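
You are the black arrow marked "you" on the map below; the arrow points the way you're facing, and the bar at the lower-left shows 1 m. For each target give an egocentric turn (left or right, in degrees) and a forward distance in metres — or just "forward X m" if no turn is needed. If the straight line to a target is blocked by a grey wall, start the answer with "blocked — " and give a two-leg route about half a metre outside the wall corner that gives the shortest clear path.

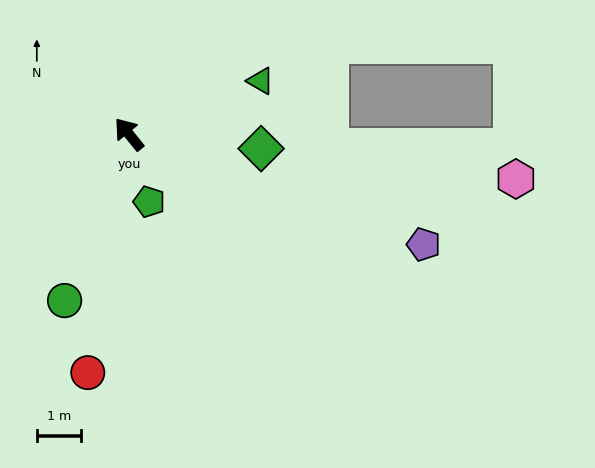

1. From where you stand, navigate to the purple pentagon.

turn right 150°, forward 7.1 m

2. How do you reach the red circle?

turn left 131°, forward 5.4 m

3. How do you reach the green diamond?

turn right 135°, forward 3.0 m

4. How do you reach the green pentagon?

turn left 158°, forward 1.6 m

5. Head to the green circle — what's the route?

turn left 120°, forward 4.0 m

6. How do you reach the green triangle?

turn right 107°, forward 3.2 m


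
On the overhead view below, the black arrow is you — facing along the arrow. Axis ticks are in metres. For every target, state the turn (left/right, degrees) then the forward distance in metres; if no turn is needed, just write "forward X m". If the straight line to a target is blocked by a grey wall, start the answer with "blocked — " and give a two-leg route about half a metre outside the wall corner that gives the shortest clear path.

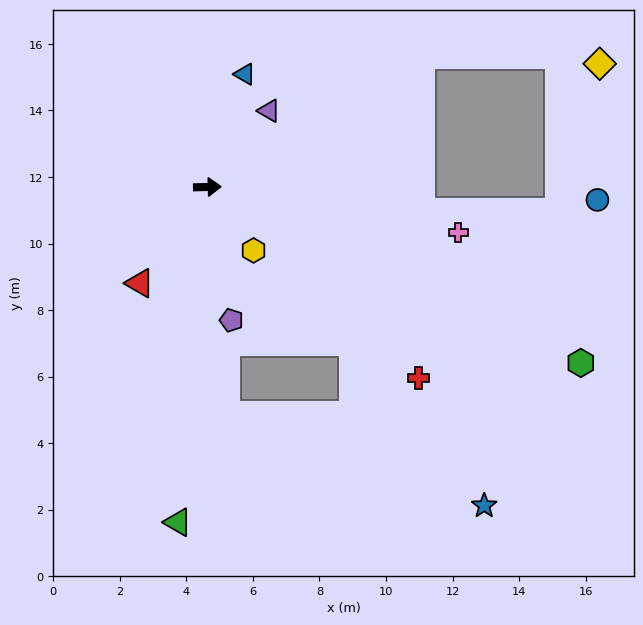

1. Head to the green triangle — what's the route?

turn right 96°, forward 10.1 m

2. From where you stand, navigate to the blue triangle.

turn left 70°, forward 3.6 m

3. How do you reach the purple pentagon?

turn right 81°, forward 4.1 m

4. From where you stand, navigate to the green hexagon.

turn right 27°, forward 12.4 m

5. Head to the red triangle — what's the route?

turn right 127°, forward 3.5 m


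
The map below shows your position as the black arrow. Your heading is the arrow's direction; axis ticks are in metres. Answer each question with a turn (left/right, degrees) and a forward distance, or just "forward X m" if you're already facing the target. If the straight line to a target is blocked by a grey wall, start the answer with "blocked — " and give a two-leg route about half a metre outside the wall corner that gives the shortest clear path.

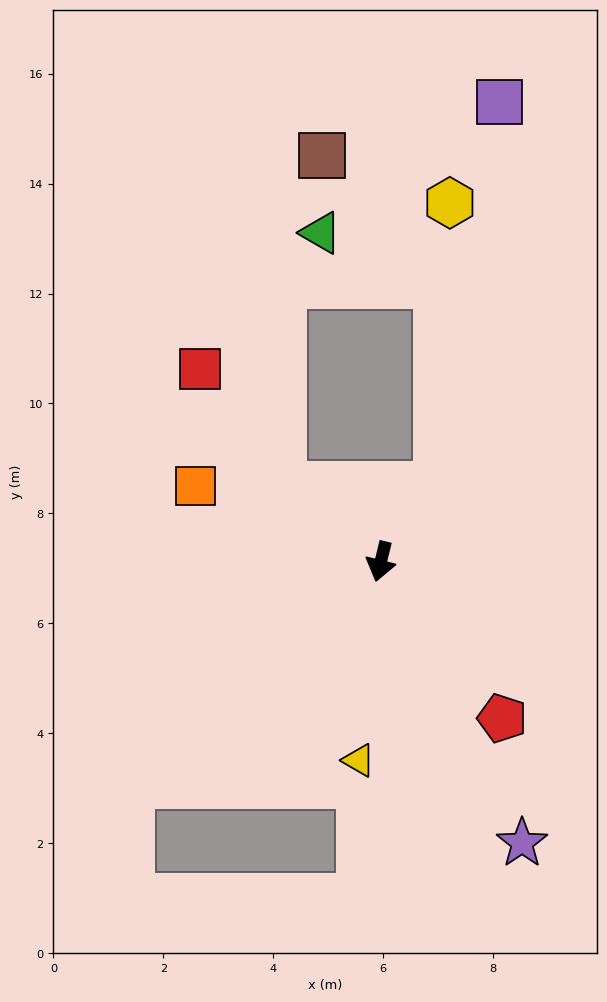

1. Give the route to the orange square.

turn right 98°, forward 3.6 m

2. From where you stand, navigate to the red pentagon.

turn left 52°, forward 3.6 m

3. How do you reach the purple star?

turn left 40°, forward 5.7 m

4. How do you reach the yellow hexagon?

blocked — turn left 157°, forward 1.7 m, then turn left 34°, forward 5.1 m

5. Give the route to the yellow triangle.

turn left 7°, forward 3.6 m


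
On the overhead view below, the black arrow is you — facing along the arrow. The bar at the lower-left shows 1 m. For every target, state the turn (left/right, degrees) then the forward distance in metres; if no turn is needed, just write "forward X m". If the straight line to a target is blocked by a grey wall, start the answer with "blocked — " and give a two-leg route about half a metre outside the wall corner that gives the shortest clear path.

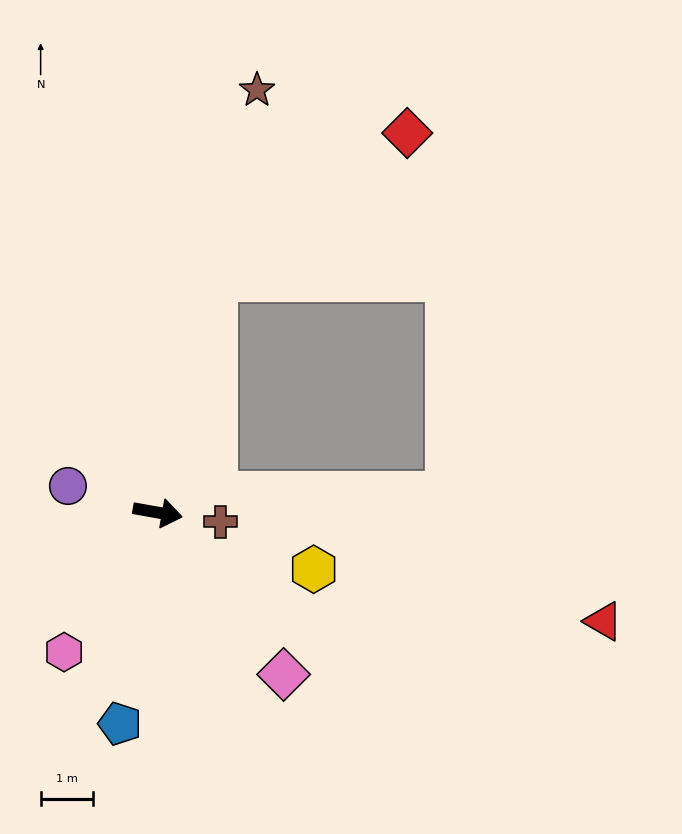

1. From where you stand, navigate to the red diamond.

blocked — turn left 86°, forward 4.6 m, then turn right 38°, forward 4.6 m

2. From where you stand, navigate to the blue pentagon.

turn right 90°, forward 4.1 m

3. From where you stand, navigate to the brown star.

turn left 87°, forward 8.3 m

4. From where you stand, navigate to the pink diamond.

turn right 42°, forward 3.9 m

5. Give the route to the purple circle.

turn left 174°, forward 1.8 m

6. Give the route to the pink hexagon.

turn right 114°, forward 3.2 m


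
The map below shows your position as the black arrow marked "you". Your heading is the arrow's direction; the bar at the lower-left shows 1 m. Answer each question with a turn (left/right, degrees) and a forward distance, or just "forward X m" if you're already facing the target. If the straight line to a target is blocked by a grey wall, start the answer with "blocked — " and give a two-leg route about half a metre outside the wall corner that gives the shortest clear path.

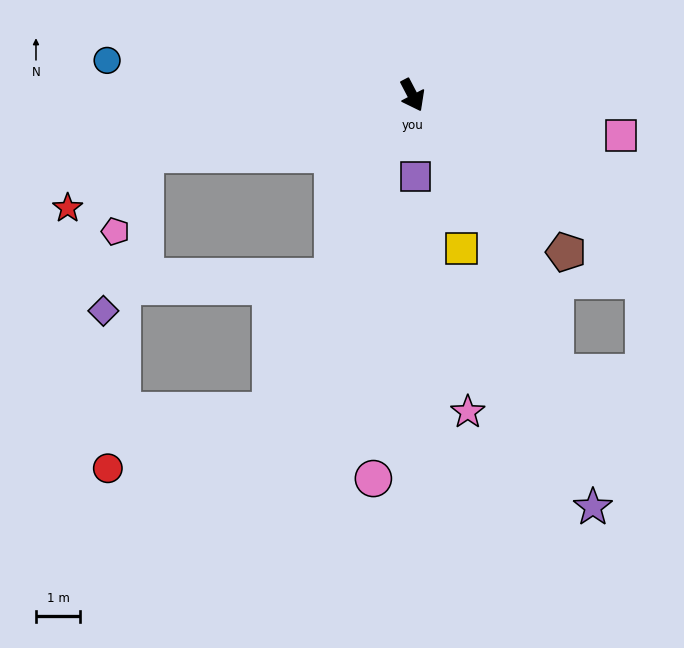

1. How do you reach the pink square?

turn left 52°, forward 4.8 m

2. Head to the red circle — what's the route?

blocked — turn right 52°, forward 7.8 m, then turn right 46°, forward 3.9 m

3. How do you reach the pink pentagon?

blocked — turn right 105°, forward 6.2 m, then turn left 56°, forward 1.9 m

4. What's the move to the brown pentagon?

turn left 17°, forward 5.0 m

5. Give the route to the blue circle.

turn right 124°, forward 7.0 m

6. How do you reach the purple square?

turn right 25°, forward 1.8 m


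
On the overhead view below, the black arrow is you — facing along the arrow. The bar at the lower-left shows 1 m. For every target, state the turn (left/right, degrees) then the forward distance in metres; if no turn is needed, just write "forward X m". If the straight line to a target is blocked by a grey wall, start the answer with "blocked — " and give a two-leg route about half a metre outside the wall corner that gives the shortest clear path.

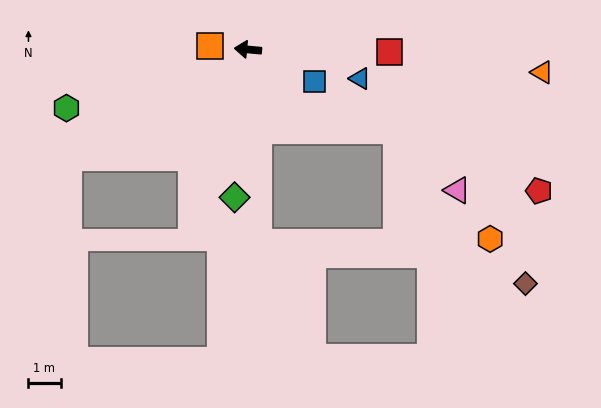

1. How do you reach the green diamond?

turn left 90°, forward 4.6 m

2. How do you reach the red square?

turn right 176°, forward 4.4 m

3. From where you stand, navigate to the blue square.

turn left 159°, forward 2.3 m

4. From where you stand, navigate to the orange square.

forward 1.2 m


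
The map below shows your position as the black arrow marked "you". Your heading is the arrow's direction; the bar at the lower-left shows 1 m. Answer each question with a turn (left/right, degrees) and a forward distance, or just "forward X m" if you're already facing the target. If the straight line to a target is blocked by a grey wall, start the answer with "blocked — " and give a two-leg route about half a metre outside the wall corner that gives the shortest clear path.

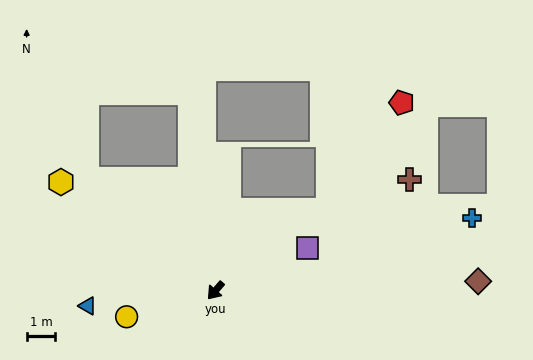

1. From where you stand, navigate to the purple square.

turn left 155°, forward 3.5 m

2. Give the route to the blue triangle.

turn right 42°, forward 4.5 m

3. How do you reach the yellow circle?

turn right 33°, forward 3.2 m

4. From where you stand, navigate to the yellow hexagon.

turn right 84°, forward 6.6 m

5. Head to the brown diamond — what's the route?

turn left 133°, forward 9.1 m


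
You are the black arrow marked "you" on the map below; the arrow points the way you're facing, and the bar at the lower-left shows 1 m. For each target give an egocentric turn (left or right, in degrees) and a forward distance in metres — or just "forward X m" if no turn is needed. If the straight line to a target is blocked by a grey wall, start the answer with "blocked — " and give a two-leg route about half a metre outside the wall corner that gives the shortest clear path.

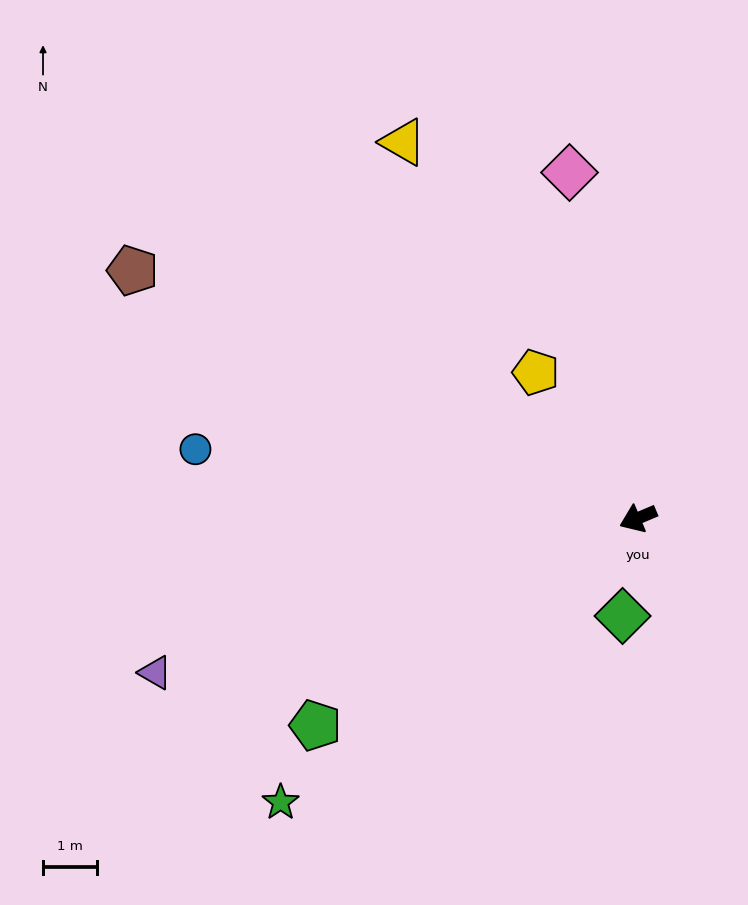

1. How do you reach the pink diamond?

turn right 102°, forward 6.5 m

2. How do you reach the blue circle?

turn right 32°, forward 8.3 m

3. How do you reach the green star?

turn left 16°, forward 8.5 m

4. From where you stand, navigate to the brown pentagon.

turn right 49°, forward 10.5 m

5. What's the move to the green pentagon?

turn left 10°, forward 7.1 m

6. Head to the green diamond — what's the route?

turn left 58°, forward 1.8 m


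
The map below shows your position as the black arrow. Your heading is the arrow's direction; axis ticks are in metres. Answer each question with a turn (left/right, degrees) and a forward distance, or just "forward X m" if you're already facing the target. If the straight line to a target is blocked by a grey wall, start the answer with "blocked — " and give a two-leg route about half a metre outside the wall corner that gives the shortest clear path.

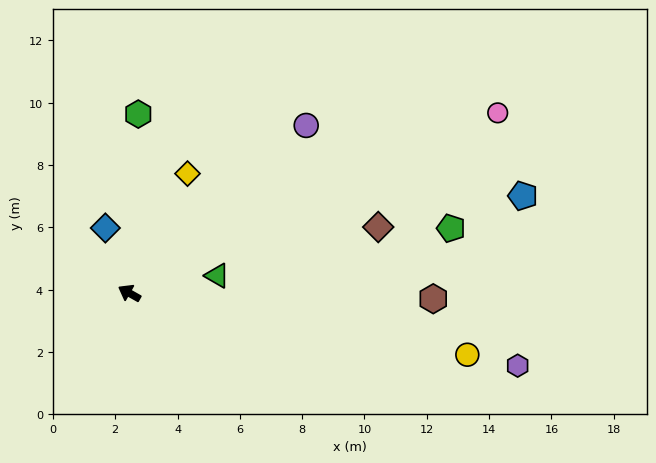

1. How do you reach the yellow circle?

turn right 161°, forward 11.0 m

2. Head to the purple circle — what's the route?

turn right 107°, forward 7.8 m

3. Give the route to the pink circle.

turn right 125°, forward 13.2 m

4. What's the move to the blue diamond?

turn right 40°, forward 2.2 m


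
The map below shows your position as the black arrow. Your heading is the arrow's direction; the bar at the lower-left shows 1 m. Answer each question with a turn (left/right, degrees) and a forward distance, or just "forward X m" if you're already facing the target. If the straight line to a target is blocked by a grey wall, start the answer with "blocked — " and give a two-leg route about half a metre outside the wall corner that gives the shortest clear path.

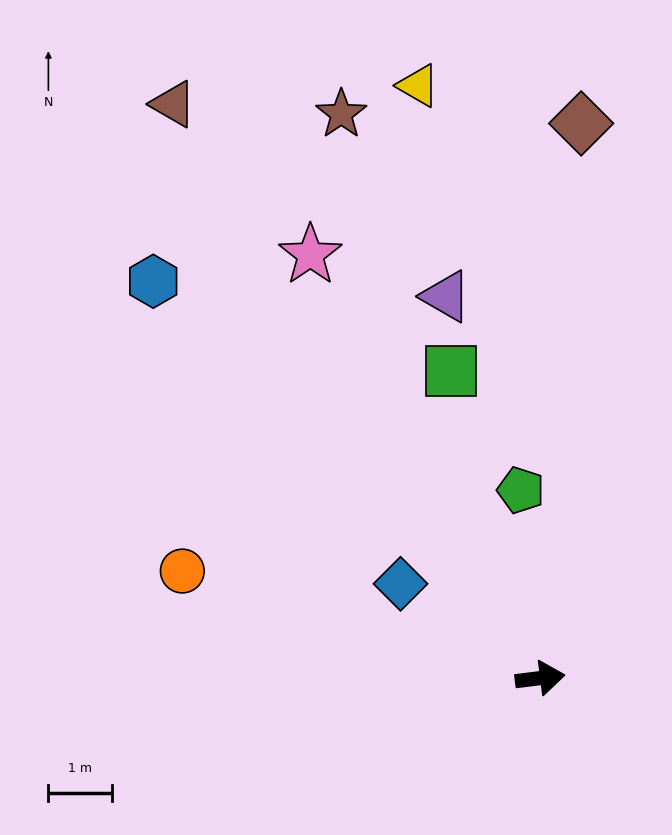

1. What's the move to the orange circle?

turn left 156°, forward 5.8 m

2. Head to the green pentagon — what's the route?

turn left 89°, forward 3.0 m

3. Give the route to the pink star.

turn left 111°, forward 7.5 m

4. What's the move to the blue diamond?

turn left 139°, forward 2.6 m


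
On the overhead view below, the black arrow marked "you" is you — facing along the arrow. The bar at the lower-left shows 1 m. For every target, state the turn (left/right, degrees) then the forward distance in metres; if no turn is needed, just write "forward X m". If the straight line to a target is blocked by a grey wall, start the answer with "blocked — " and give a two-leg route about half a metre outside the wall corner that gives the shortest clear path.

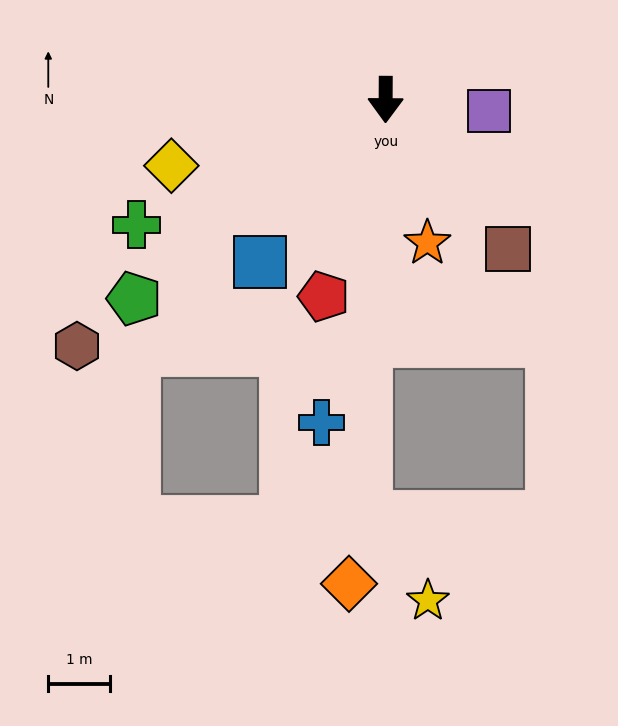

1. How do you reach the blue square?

turn right 37°, forward 3.3 m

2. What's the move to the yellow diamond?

turn right 73°, forward 3.6 m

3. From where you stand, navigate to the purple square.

turn left 84°, forward 1.7 m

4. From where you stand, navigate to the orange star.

turn left 17°, forward 2.4 m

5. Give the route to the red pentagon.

turn right 17°, forward 3.3 m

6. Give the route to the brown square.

turn left 40°, forward 3.1 m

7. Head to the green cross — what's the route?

turn right 63°, forward 4.5 m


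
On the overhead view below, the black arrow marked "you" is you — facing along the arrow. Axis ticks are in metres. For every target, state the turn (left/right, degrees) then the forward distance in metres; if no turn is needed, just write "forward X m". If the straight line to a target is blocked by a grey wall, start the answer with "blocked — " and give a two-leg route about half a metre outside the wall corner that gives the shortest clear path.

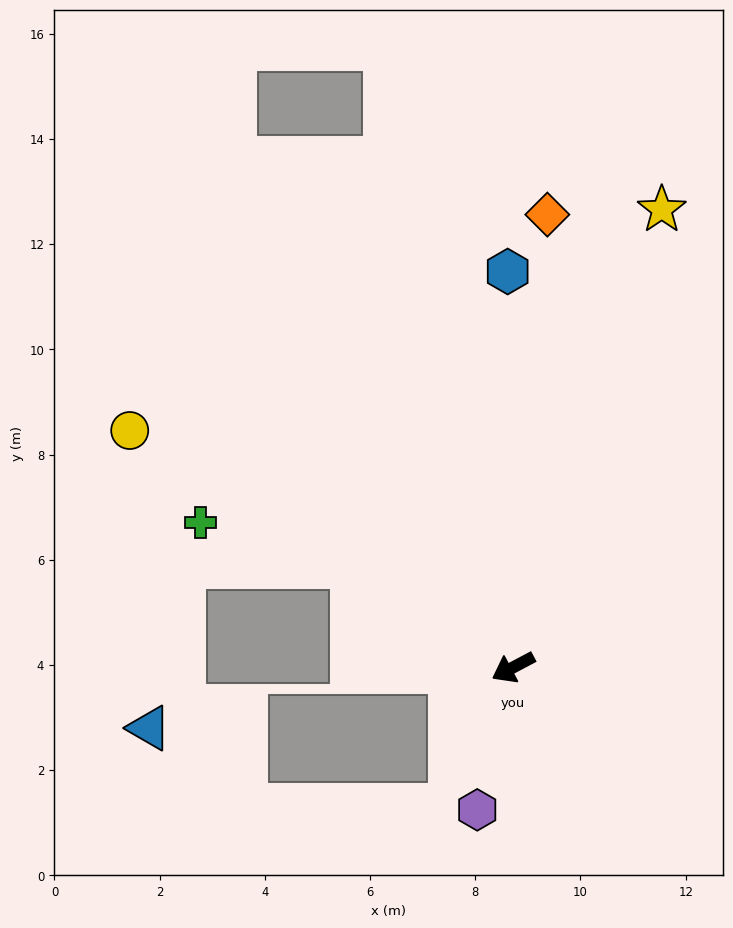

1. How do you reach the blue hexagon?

turn right 117°, forward 7.5 m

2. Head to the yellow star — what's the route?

turn right 136°, forward 9.2 m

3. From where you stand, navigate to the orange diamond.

turn right 122°, forward 8.6 m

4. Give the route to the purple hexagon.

turn left 48°, forward 2.8 m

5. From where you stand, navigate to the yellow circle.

turn right 60°, forward 8.6 m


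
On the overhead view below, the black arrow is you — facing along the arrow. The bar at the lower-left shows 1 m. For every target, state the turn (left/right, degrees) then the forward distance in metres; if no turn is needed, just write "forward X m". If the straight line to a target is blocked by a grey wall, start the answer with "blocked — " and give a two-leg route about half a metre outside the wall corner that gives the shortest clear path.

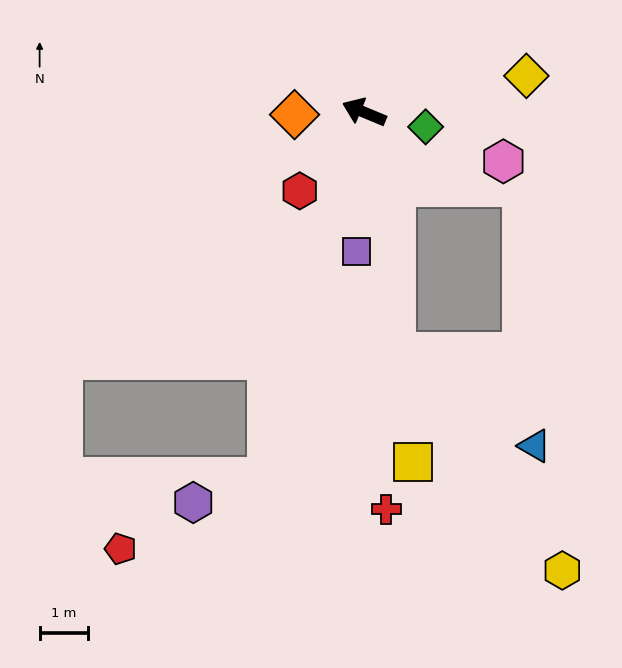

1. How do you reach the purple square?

turn left 110°, forward 2.9 m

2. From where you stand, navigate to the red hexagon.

turn left 73°, forward 2.1 m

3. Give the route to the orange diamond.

turn left 24°, forward 1.4 m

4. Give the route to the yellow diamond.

turn right 145°, forward 3.4 m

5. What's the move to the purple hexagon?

blocked — turn left 98°, forward 7.8 m, then turn right 57°, forward 1.6 m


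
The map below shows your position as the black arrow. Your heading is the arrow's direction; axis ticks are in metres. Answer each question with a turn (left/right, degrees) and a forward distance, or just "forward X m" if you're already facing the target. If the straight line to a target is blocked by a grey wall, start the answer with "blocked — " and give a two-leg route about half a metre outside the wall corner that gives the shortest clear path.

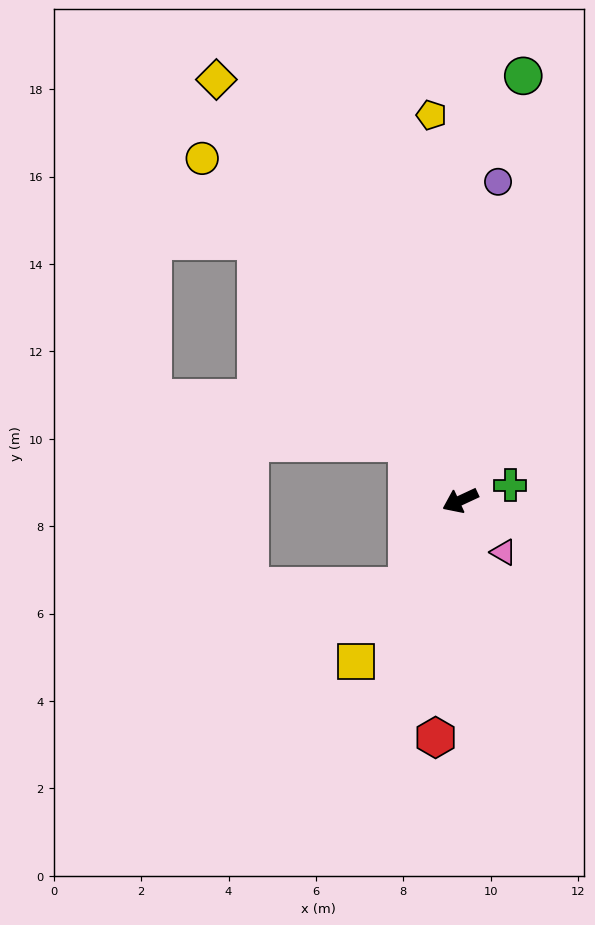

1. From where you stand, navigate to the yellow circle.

turn right 78°, forward 9.8 m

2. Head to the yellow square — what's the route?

turn left 32°, forward 4.4 m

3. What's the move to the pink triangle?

turn left 105°, forward 1.5 m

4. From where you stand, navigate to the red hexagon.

turn left 59°, forward 5.5 m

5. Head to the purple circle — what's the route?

turn right 122°, forward 7.3 m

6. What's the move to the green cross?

turn left 172°, forward 1.2 m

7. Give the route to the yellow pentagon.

turn right 111°, forward 8.8 m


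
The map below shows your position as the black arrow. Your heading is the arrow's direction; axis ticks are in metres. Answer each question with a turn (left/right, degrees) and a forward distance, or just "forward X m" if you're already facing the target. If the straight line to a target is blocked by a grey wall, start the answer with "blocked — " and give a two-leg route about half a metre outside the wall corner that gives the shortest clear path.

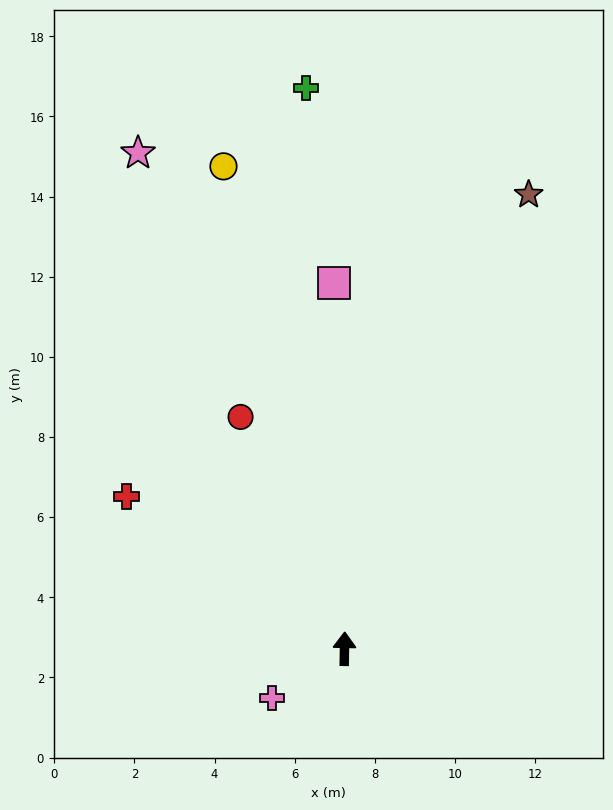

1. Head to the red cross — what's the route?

turn left 56°, forward 6.6 m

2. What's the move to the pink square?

turn left 3°, forward 9.1 m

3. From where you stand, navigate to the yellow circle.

turn left 15°, forward 12.4 m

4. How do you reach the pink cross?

turn left 125°, forward 2.2 m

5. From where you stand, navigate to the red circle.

turn left 25°, forward 6.3 m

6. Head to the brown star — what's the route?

turn right 21°, forward 12.2 m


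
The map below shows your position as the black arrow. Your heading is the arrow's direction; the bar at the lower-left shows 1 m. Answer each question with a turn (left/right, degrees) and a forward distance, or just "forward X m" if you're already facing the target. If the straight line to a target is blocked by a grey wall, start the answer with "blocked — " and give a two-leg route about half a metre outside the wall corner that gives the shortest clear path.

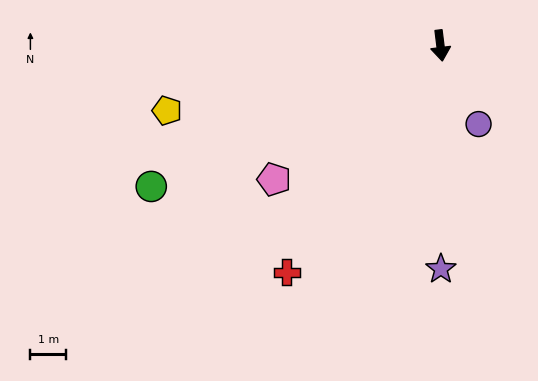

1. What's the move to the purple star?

turn right 7°, forward 6.2 m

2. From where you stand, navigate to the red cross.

turn right 41°, forward 7.6 m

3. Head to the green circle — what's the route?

turn right 71°, forward 8.9 m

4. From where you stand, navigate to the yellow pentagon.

turn right 84°, forward 7.8 m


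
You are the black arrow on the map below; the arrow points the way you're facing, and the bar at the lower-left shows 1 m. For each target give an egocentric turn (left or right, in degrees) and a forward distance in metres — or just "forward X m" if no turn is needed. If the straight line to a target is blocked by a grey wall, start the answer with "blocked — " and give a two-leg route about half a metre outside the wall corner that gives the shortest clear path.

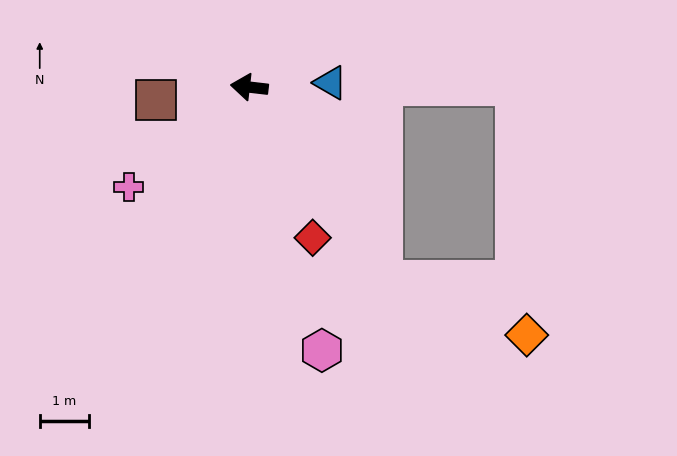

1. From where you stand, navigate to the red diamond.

turn left 119°, forward 3.3 m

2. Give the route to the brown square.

turn left 14°, forward 1.9 m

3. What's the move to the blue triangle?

turn right 170°, forward 1.6 m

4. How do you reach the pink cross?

turn left 46°, forward 3.2 m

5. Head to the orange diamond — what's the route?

blocked — turn left 131°, forward 4.8 m, then turn left 35°, forward 3.1 m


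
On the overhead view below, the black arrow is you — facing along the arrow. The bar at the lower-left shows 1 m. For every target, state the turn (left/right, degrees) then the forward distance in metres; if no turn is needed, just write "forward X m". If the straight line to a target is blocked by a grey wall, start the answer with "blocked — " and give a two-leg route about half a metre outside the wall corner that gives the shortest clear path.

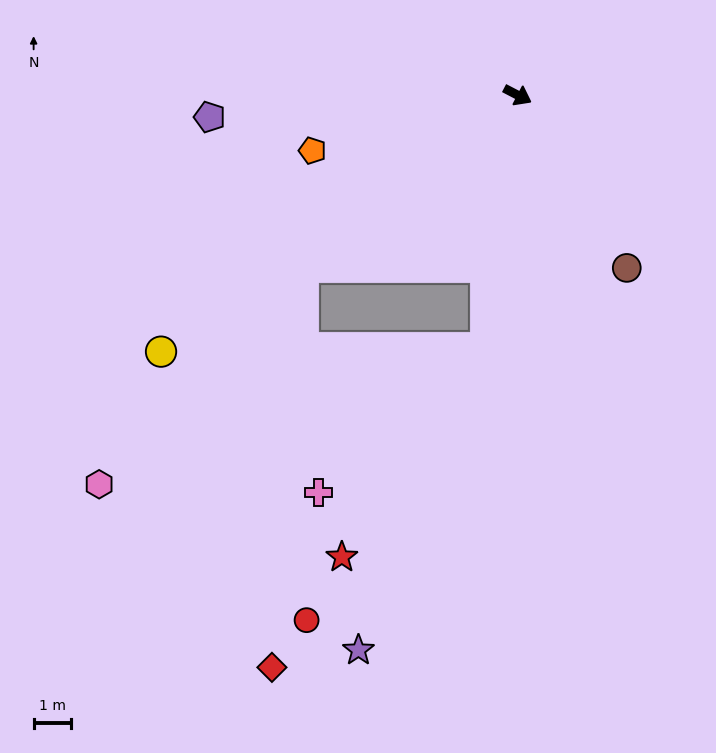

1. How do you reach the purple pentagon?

turn right 148°, forward 8.3 m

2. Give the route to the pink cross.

blocked — turn right 70°, forward 6.8 m, then turn right 42°, forward 5.9 m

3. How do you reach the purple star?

blocked — turn right 70°, forward 6.8 m, then turn right 15°, forward 8.8 m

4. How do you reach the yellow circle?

turn right 117°, forward 11.8 m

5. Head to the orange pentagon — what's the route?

turn right 137°, forward 5.7 m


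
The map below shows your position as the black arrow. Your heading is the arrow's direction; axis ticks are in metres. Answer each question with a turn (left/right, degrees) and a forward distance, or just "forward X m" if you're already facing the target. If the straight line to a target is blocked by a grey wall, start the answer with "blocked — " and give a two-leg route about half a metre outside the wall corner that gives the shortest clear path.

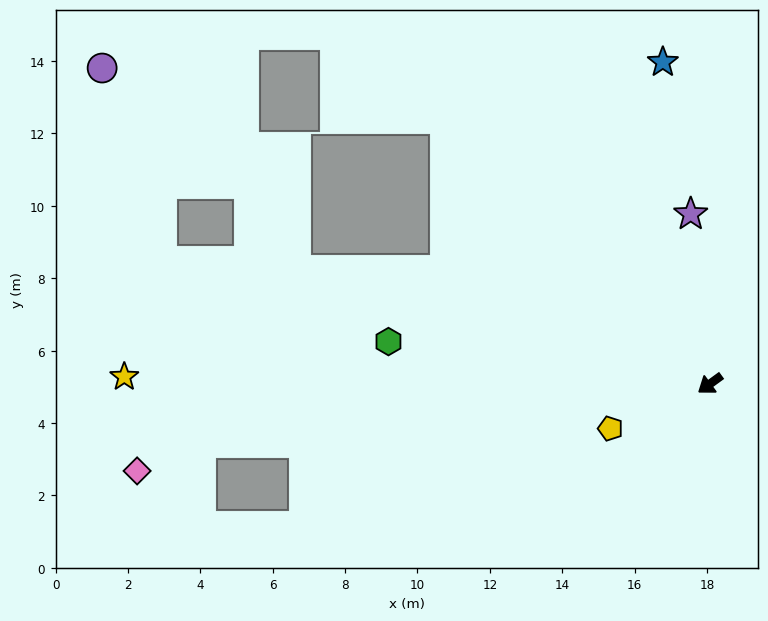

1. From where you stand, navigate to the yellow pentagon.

turn right 12°, forward 3.0 m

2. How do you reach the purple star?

turn right 120°, forward 4.7 m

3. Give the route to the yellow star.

turn right 37°, forward 16.2 m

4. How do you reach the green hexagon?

turn right 44°, forward 9.0 m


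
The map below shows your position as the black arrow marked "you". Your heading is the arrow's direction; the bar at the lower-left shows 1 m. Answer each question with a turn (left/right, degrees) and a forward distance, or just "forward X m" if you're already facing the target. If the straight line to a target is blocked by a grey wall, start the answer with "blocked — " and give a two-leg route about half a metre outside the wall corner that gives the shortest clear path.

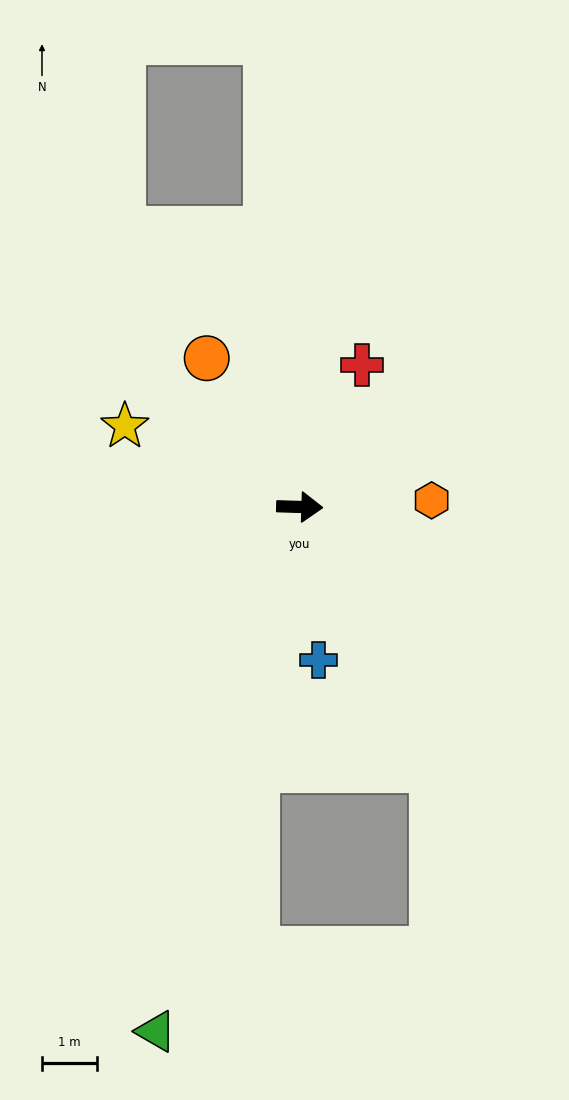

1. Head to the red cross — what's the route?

turn left 68°, forward 2.8 m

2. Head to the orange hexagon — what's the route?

turn left 5°, forward 2.4 m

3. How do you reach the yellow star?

turn left 157°, forward 3.5 m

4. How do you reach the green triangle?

turn right 104°, forward 10.0 m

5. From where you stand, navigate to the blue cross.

turn right 81°, forward 2.8 m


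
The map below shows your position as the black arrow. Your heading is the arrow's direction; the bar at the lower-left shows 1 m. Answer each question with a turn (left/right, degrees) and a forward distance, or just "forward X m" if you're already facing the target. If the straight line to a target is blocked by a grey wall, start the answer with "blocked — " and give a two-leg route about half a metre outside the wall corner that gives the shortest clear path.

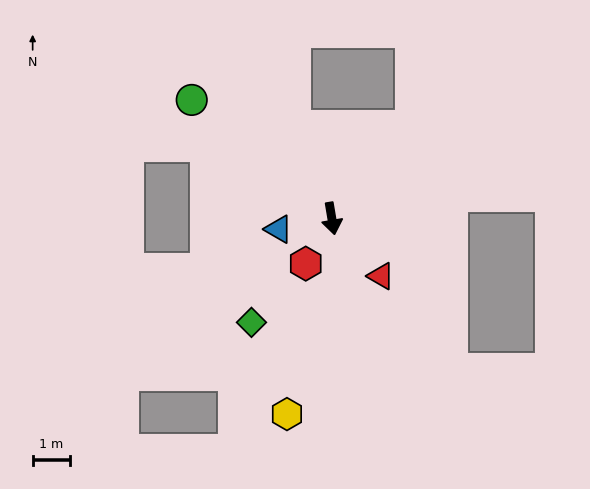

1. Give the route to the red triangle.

turn left 31°, forward 2.0 m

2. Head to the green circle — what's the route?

turn right 140°, forward 4.9 m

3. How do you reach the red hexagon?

turn right 40°, forward 1.4 m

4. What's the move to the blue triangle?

turn right 88°, forward 1.4 m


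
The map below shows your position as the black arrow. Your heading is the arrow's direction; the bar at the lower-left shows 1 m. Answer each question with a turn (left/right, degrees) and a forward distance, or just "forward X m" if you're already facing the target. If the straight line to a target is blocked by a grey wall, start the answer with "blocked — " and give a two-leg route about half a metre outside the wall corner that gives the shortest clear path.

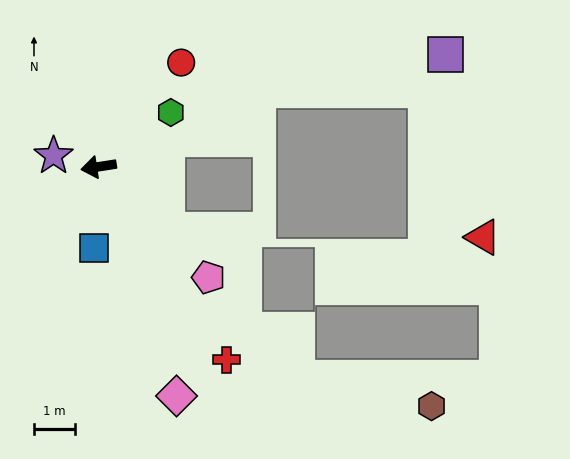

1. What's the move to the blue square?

turn left 78°, forward 2.0 m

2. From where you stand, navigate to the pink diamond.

turn left 100°, forward 5.9 m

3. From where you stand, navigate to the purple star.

turn right 23°, forward 1.1 m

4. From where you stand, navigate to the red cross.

turn left 115°, forward 5.6 m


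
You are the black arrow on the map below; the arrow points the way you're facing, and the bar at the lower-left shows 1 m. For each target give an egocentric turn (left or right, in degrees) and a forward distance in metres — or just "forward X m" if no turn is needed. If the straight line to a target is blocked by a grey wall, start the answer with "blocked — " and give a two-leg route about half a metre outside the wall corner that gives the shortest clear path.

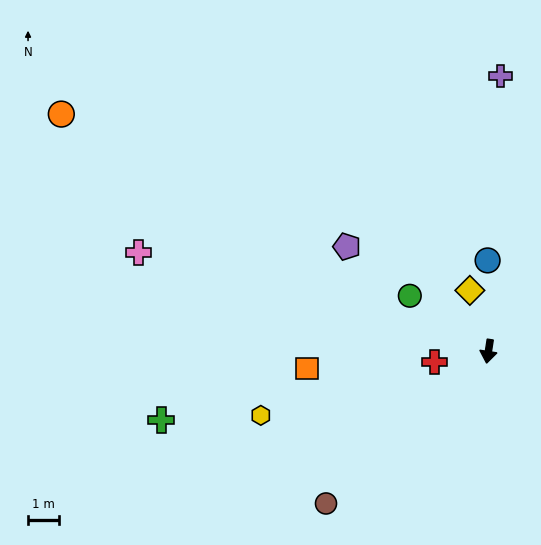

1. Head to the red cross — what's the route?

turn right 70°, forward 1.8 m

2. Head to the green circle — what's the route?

turn right 116°, forward 3.1 m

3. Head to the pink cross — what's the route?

turn right 97°, forward 11.8 m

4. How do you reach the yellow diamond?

turn right 154°, forward 2.1 m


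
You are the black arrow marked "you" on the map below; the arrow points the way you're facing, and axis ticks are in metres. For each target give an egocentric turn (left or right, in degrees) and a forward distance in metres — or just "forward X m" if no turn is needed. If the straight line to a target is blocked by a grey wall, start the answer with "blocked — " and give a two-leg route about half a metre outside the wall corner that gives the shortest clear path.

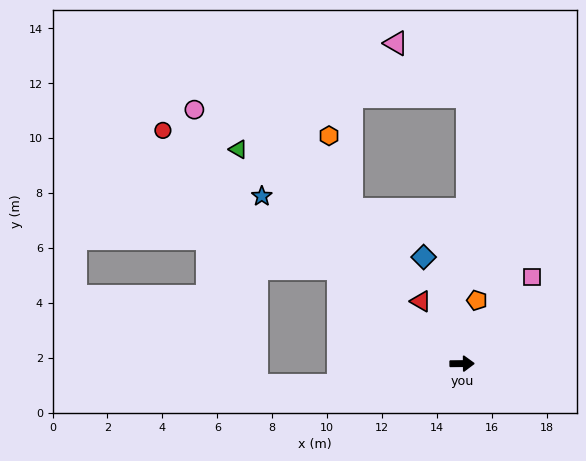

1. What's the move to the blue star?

turn left 140°, forward 9.5 m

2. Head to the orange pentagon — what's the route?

turn left 76°, forward 2.4 m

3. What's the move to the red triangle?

turn left 123°, forward 2.7 m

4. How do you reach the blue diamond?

turn left 109°, forward 4.1 m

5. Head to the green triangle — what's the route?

turn left 136°, forward 11.3 m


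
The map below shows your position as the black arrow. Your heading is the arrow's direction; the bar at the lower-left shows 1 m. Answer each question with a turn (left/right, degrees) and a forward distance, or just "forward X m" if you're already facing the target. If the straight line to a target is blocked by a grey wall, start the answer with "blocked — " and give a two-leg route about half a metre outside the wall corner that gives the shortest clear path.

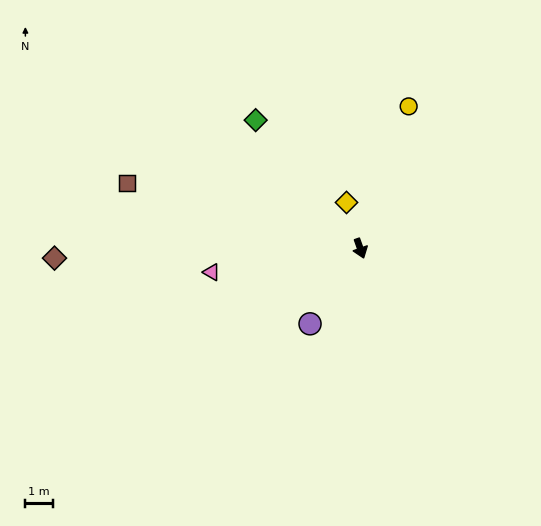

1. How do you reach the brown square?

turn right 125°, forward 8.8 m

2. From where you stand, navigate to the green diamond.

turn right 160°, forward 6.1 m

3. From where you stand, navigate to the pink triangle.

turn right 100°, forward 5.5 m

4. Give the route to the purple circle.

turn right 53°, forward 3.3 m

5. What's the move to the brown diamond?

turn right 108°, forward 11.2 m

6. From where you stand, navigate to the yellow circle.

turn left 142°, forward 5.5 m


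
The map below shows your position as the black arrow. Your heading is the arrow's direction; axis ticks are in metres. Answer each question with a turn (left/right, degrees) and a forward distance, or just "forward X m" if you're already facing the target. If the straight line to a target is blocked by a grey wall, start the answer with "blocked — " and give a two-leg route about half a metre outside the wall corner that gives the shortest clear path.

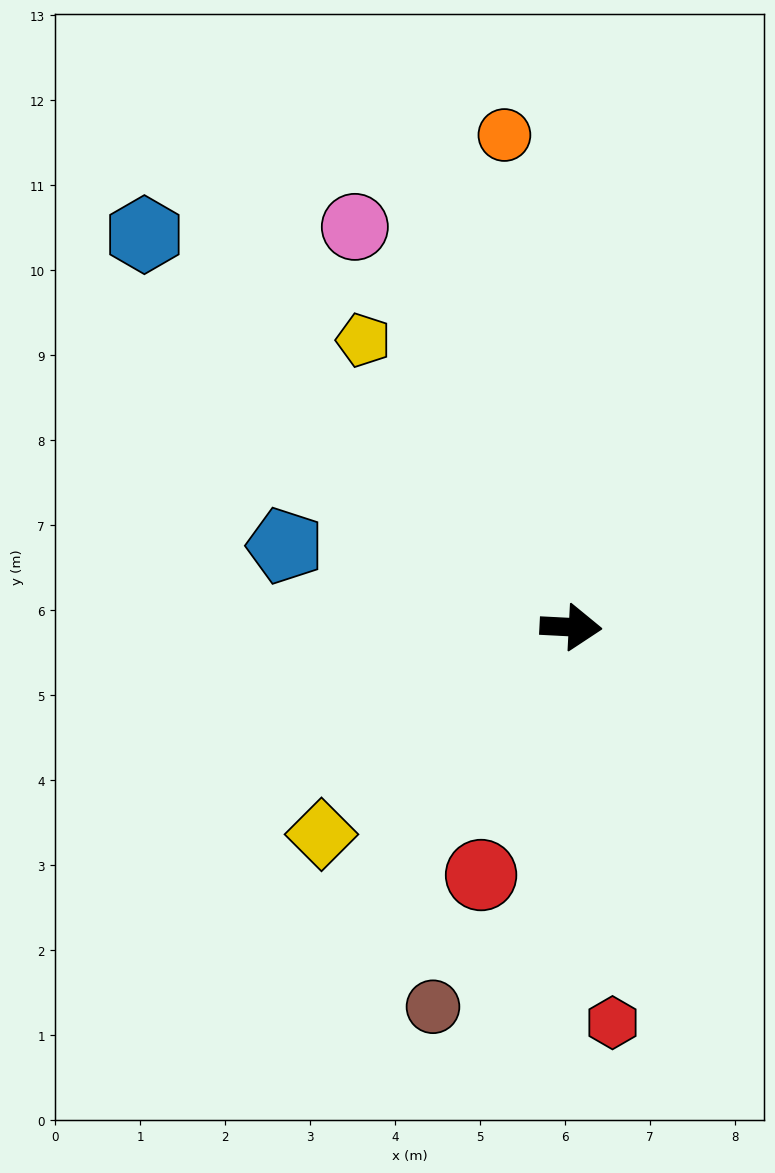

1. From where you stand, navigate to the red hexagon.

turn right 81°, forward 4.7 m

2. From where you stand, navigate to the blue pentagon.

turn left 167°, forward 3.5 m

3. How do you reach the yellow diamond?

turn right 137°, forward 3.8 m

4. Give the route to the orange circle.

turn left 101°, forward 5.8 m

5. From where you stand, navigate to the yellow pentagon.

turn left 129°, forward 4.2 m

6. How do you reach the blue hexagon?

turn left 140°, forward 6.8 m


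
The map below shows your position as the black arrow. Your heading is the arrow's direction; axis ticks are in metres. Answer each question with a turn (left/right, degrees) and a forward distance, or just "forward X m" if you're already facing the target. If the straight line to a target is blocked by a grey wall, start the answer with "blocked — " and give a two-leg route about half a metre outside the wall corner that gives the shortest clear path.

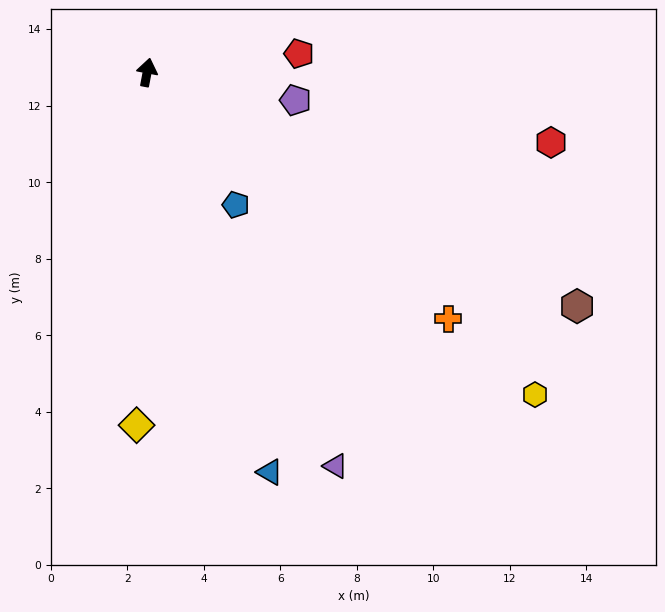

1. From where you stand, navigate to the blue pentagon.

turn right 135°, forward 4.2 m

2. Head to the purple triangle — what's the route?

turn right 144°, forward 11.4 m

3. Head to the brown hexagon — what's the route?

turn right 108°, forward 12.8 m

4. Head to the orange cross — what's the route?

turn right 119°, forward 10.2 m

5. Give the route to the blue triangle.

turn right 152°, forward 10.9 m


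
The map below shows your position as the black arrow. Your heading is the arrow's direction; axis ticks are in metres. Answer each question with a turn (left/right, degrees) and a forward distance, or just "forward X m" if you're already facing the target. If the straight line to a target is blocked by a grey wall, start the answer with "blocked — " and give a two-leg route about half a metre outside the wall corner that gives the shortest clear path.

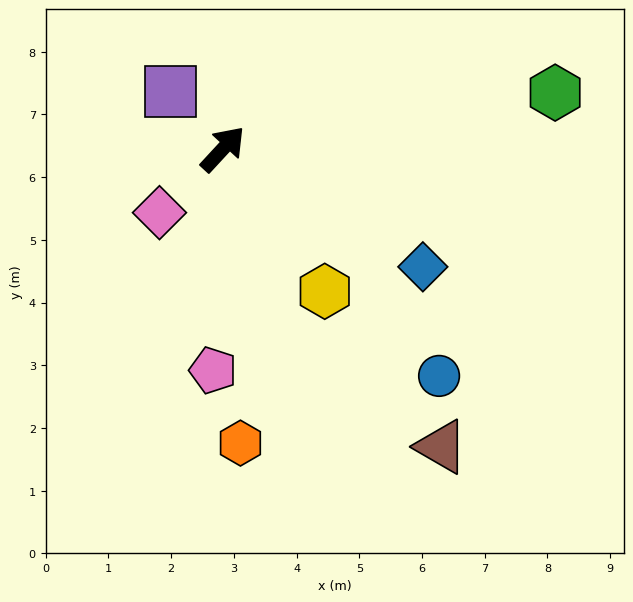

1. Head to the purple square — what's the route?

turn left 85°, forward 1.2 m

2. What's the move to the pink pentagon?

turn right 140°, forward 3.5 m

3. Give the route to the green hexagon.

turn right 38°, forward 5.4 m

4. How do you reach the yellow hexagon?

turn right 102°, forward 2.8 m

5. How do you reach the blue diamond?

turn right 78°, forward 3.7 m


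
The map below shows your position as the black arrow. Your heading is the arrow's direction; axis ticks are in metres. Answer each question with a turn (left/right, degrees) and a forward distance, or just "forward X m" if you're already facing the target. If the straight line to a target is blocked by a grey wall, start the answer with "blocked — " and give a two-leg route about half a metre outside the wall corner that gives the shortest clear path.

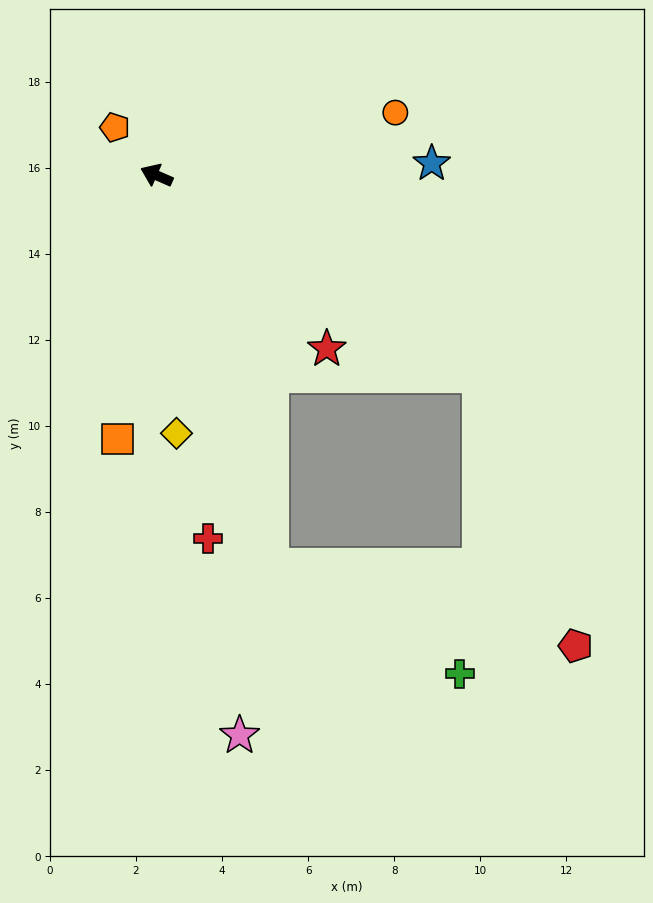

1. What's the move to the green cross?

blocked — turn left 130°, forward 9.5 m, then turn left 44°, forward 5.0 m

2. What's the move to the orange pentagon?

turn right 25°, forward 1.5 m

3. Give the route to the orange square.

turn left 105°, forward 6.2 m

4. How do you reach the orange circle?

turn right 142°, forward 5.7 m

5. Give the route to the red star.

turn left 158°, forward 5.6 m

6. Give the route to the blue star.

turn right 154°, forward 6.4 m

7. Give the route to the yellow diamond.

turn left 118°, forward 6.0 m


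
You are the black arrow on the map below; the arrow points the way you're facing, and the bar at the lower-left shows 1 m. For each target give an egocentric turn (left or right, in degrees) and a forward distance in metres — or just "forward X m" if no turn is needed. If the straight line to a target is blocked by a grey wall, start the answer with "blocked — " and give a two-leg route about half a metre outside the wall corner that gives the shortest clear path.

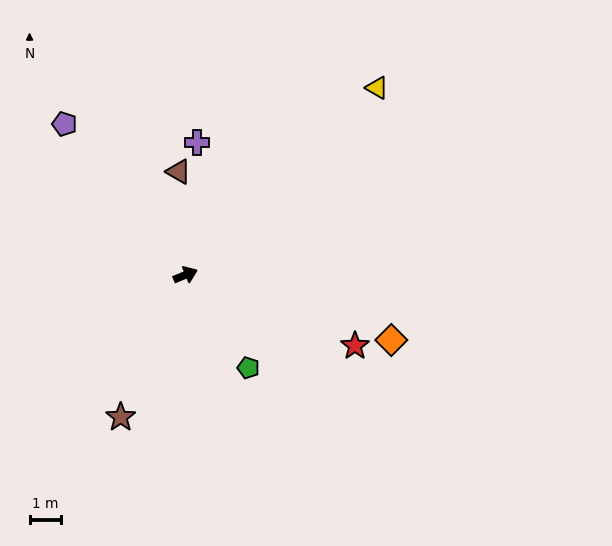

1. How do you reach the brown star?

turn right 137°, forward 5.0 m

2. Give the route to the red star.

turn right 45°, forward 5.9 m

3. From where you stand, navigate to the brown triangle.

turn left 72°, forward 3.3 m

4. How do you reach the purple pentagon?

turn left 106°, forward 6.2 m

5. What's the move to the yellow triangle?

turn left 22°, forward 8.6 m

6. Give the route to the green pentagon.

turn right 78°, forward 3.6 m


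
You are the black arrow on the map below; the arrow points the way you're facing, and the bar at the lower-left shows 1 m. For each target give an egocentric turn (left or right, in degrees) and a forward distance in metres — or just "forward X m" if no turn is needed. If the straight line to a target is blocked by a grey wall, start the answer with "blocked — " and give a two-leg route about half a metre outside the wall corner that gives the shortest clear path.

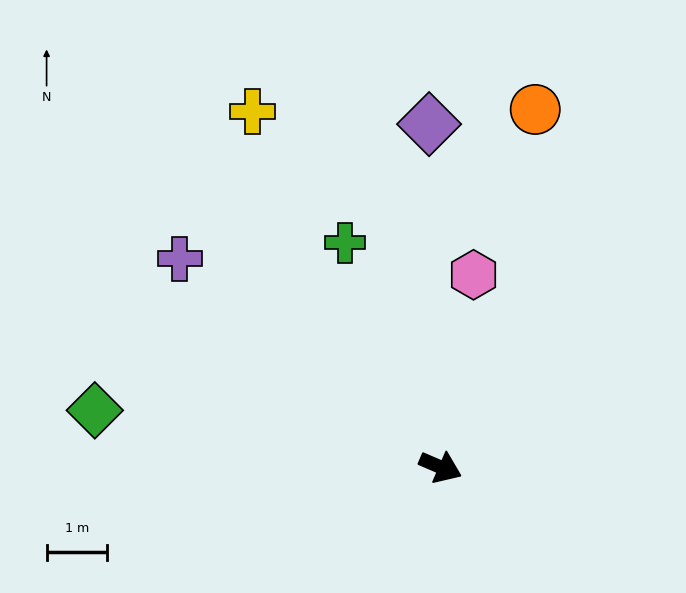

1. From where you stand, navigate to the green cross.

turn left 136°, forward 4.0 m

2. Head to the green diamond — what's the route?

turn right 166°, forward 5.8 m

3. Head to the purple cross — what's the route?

turn left 165°, forward 5.5 m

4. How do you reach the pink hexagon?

turn left 104°, forward 3.2 m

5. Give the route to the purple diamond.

turn left 115°, forward 5.6 m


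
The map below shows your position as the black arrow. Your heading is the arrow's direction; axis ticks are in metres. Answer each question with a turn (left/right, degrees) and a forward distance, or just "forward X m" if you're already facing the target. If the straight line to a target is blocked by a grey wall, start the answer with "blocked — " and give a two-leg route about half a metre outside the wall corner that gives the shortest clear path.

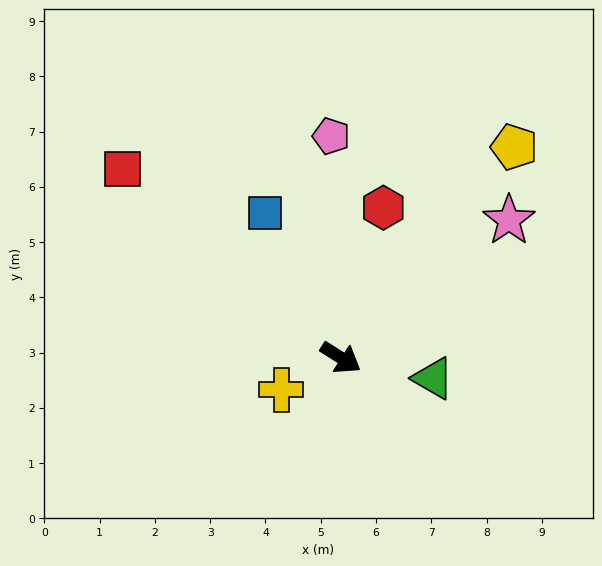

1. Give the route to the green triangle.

turn left 20°, forward 1.7 m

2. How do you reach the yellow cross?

turn right 119°, forward 1.2 m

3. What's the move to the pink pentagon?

turn left 125°, forward 4.0 m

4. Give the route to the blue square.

turn left 150°, forward 3.0 m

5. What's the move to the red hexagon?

turn left 107°, forward 2.8 m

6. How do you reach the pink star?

turn left 72°, forward 3.9 m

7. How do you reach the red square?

turn left 172°, forward 5.2 m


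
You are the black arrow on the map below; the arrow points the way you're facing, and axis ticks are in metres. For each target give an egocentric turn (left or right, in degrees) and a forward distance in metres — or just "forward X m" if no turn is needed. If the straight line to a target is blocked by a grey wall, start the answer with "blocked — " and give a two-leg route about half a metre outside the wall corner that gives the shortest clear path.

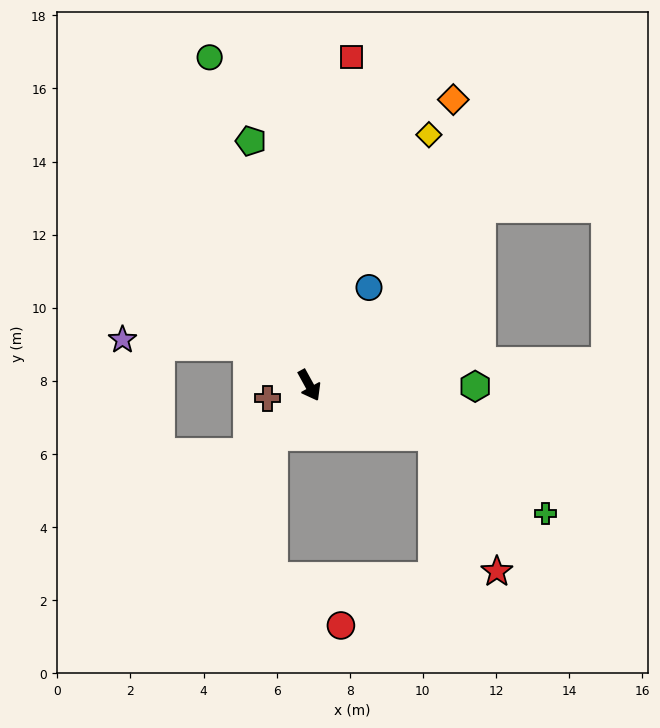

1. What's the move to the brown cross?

turn right 102°, forward 1.2 m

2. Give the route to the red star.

blocked — turn left 39°, forward 3.7 m, then turn right 43°, forward 4.1 m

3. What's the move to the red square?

turn left 144°, forward 9.1 m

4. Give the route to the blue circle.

turn left 120°, forward 3.1 m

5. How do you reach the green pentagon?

turn left 165°, forward 6.9 m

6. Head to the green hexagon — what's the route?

turn left 61°, forward 4.5 m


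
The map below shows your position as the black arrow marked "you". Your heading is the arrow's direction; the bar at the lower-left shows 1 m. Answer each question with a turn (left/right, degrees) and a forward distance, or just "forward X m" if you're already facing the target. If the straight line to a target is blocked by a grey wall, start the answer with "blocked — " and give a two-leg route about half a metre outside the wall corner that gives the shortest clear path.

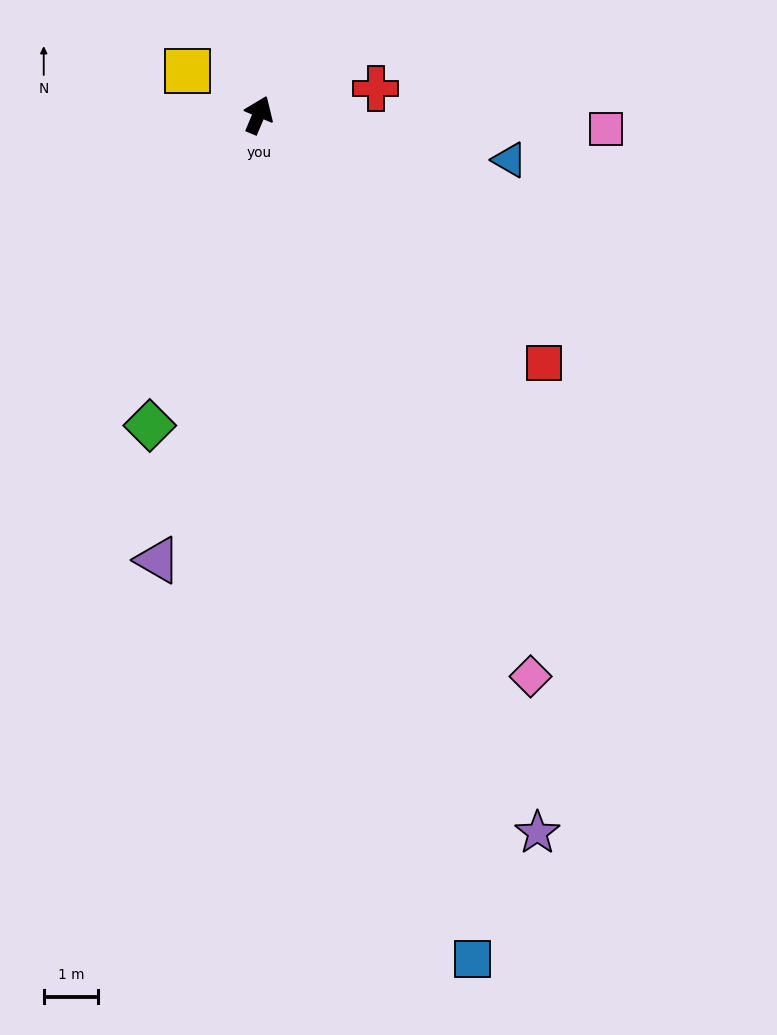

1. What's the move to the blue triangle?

turn right 77°, forward 4.7 m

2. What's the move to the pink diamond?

turn right 131°, forward 11.4 m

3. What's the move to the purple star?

turn right 136°, forward 14.1 m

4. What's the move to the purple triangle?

turn right 170°, forward 8.4 m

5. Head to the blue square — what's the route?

turn right 143°, forward 16.0 m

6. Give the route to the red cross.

turn right 54°, forward 2.2 m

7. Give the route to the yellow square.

turn left 81°, forward 1.5 m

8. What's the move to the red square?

turn right 108°, forward 6.9 m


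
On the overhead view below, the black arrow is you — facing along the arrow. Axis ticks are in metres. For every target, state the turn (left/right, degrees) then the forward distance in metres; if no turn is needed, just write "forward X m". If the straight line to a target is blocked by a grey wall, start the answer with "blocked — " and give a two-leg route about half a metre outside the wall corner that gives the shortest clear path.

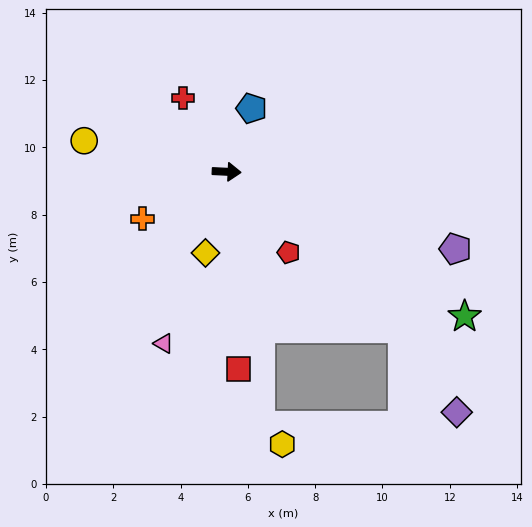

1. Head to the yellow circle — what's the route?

turn left 170°, forward 4.3 m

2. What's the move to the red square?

turn right 84°, forward 5.9 m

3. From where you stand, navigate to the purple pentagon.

turn right 16°, forward 7.2 m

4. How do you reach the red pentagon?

turn right 50°, forward 3.0 m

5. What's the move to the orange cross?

turn right 148°, forward 2.9 m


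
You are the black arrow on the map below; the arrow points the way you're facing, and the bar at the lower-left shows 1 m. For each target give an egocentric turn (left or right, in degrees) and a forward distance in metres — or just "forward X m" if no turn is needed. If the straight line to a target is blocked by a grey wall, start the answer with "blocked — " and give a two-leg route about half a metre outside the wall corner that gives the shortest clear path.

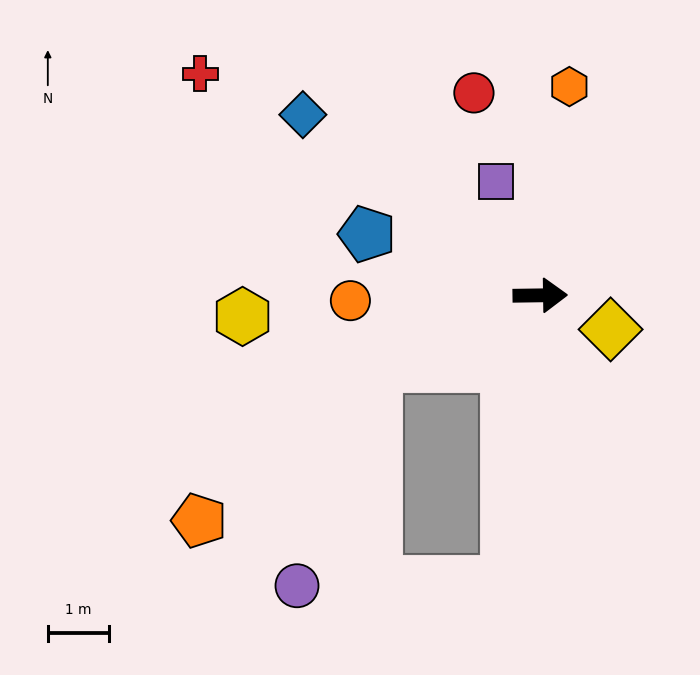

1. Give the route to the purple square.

turn left 110°, forward 2.0 m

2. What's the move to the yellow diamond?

turn right 27°, forward 1.3 m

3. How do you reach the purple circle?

blocked — turn right 158°, forward 2.9 m, then turn left 47°, forward 3.8 m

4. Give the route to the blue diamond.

turn left 142°, forward 4.9 m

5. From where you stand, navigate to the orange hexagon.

turn left 81°, forward 3.4 m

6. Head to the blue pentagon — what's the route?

turn left 160°, forward 3.0 m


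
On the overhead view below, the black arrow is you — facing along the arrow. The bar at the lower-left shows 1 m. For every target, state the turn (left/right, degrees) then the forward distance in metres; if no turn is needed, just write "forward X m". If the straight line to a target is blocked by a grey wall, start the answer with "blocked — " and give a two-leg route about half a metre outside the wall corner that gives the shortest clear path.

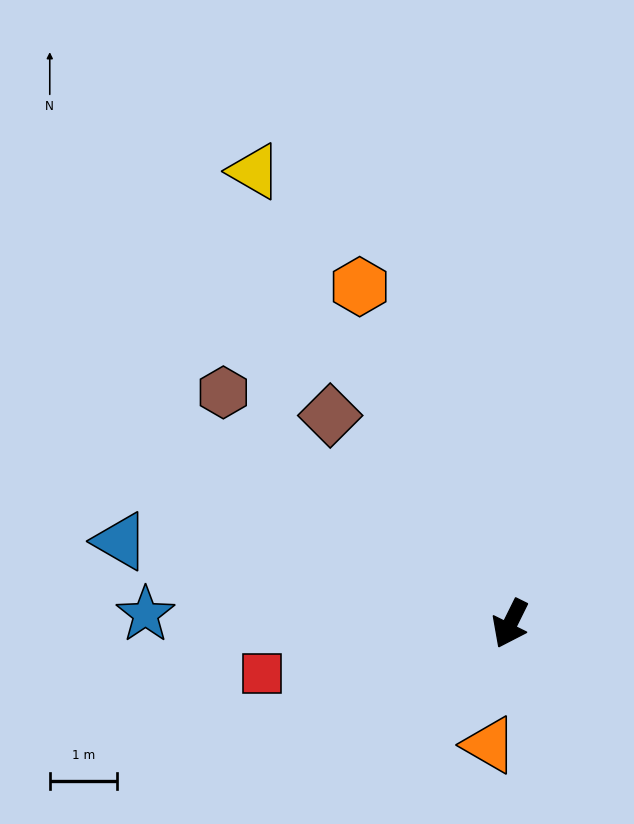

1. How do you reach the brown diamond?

turn right 113°, forward 4.1 m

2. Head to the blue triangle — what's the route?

turn right 76°, forward 5.9 m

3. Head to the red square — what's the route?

turn right 52°, forward 3.8 m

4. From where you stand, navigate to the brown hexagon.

turn right 103°, forward 5.5 m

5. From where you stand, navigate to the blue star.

turn right 65°, forward 5.4 m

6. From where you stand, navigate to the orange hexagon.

turn right 130°, forward 5.5 m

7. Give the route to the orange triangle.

turn left 17°, forward 1.8 m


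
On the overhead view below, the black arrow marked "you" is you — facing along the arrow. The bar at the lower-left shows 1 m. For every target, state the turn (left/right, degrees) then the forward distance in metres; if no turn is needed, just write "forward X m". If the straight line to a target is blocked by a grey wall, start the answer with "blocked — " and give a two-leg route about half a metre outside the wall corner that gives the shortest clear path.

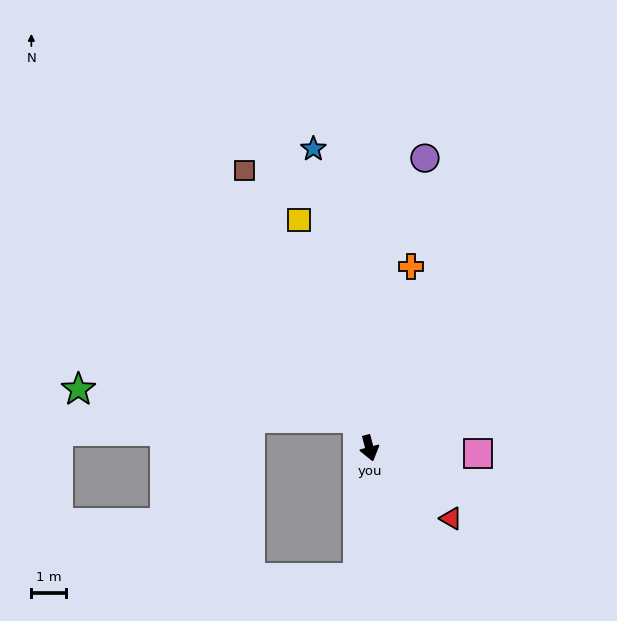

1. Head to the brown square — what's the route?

turn right 171°, forward 8.8 m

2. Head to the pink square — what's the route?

turn left 72°, forward 3.1 m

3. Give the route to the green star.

blocked — turn right 174°, forward 0.9 m, then turn left 63°, forward 8.1 m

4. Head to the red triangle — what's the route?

turn left 34°, forward 3.1 m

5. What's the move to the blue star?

turn left 176°, forward 8.8 m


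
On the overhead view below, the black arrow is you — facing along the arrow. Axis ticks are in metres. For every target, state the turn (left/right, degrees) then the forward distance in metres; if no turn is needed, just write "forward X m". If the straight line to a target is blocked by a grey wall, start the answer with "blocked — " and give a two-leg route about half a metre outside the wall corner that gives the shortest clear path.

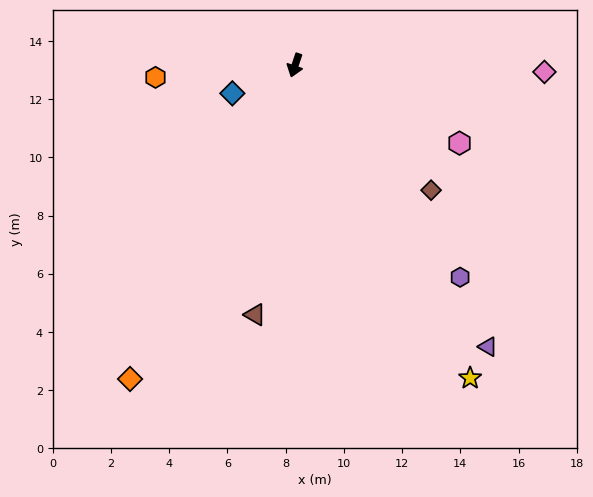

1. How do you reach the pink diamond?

turn left 107°, forward 8.6 m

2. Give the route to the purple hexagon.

turn left 56°, forward 9.2 m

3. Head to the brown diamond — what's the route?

turn left 66°, forward 6.3 m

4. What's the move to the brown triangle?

turn left 9°, forward 8.7 m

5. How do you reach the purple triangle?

turn left 53°, forward 11.7 m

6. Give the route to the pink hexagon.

turn left 83°, forward 6.3 m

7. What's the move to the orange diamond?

turn right 9°, forward 12.2 m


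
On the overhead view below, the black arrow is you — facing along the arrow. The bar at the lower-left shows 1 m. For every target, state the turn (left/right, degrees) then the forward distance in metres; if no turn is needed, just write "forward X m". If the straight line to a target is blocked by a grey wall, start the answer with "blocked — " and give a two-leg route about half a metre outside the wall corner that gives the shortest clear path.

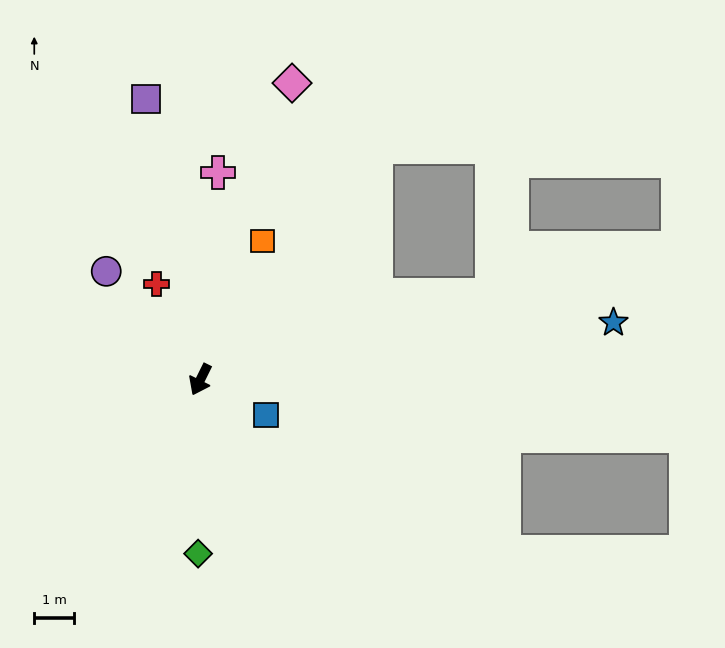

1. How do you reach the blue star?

turn left 124°, forward 10.4 m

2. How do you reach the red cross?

turn right 129°, forward 2.6 m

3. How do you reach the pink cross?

turn right 159°, forward 5.2 m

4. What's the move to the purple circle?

turn right 113°, forward 3.6 m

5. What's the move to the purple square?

turn right 143°, forward 7.1 m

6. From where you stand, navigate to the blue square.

turn left 88°, forward 1.9 m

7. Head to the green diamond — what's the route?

turn left 26°, forward 4.4 m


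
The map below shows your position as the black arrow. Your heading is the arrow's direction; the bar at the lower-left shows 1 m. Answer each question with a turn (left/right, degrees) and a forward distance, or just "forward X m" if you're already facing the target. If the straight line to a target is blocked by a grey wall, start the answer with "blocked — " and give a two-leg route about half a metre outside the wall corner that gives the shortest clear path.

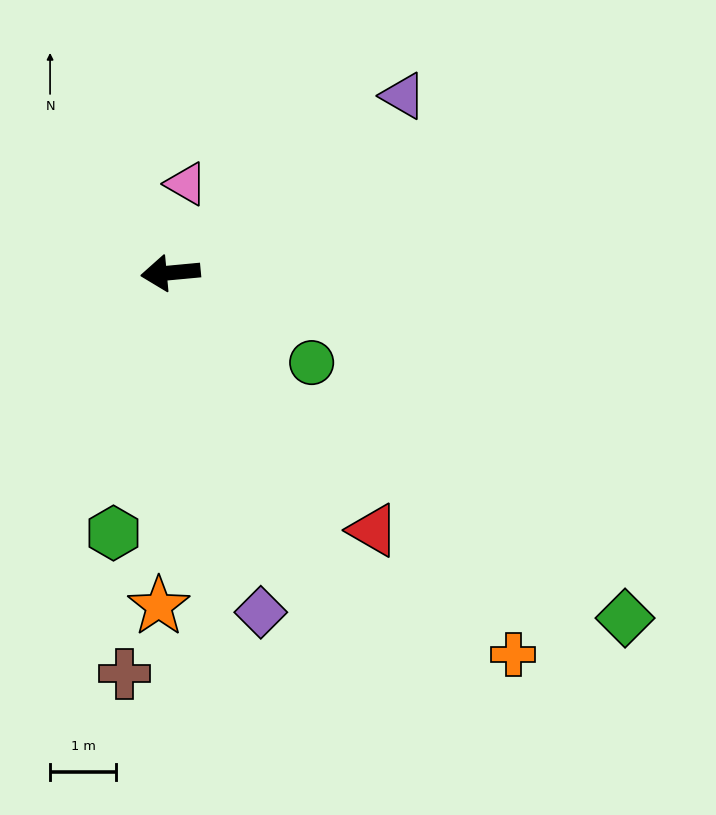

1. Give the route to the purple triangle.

turn right 148°, forward 4.4 m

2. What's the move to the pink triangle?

turn right 105°, forward 1.4 m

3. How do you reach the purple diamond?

turn left 100°, forward 5.3 m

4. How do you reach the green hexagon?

turn left 72°, forward 4.0 m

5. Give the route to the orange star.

turn left 83°, forward 5.0 m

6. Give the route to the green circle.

turn left 142°, forward 2.5 m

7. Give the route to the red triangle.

turn left 123°, forward 4.9 m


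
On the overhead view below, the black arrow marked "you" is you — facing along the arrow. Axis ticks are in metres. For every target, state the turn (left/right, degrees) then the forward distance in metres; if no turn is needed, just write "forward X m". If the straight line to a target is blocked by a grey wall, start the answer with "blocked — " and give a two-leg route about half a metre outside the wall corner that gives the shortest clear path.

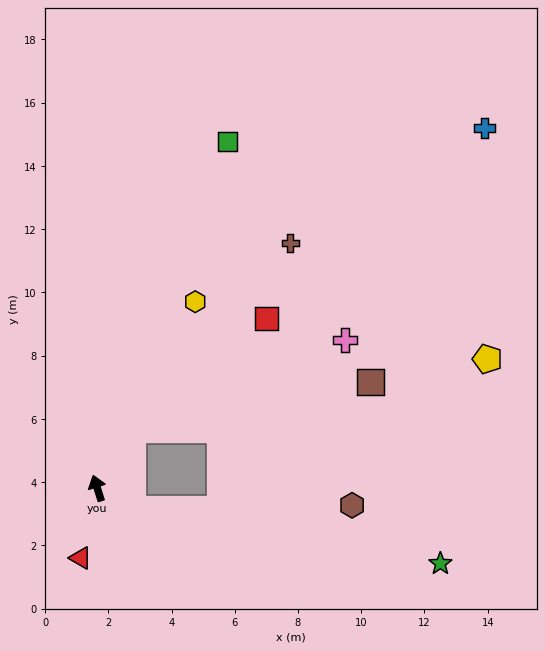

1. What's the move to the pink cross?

blocked — turn right 49°, forward 2.2 m, then turn right 36°, forward 7.3 m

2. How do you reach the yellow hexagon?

turn right 45°, forward 6.7 m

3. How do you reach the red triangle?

turn left 149°, forward 2.3 m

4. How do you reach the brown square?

blocked — turn right 49°, forward 2.2 m, then turn right 47°, forward 7.7 m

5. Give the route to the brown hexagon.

blocked — turn right 138°, forward 1.3 m, then turn left 31°, forward 6.9 m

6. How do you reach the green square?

turn right 38°, forward 11.7 m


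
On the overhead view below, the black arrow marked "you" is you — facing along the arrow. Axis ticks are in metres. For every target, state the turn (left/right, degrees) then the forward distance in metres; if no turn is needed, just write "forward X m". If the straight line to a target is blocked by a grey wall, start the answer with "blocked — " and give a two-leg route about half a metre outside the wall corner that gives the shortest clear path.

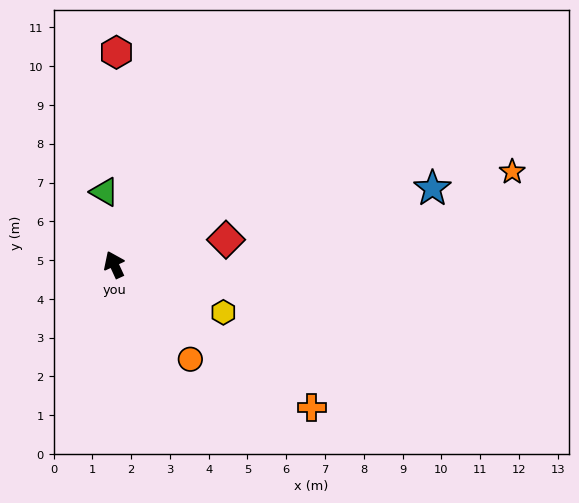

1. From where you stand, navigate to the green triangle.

turn right 17°, forward 1.9 m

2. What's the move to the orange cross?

turn right 151°, forward 6.3 m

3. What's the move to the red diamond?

turn right 102°, forward 3.0 m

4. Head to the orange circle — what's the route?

turn right 166°, forward 3.1 m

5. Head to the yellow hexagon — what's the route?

turn right 138°, forward 3.1 m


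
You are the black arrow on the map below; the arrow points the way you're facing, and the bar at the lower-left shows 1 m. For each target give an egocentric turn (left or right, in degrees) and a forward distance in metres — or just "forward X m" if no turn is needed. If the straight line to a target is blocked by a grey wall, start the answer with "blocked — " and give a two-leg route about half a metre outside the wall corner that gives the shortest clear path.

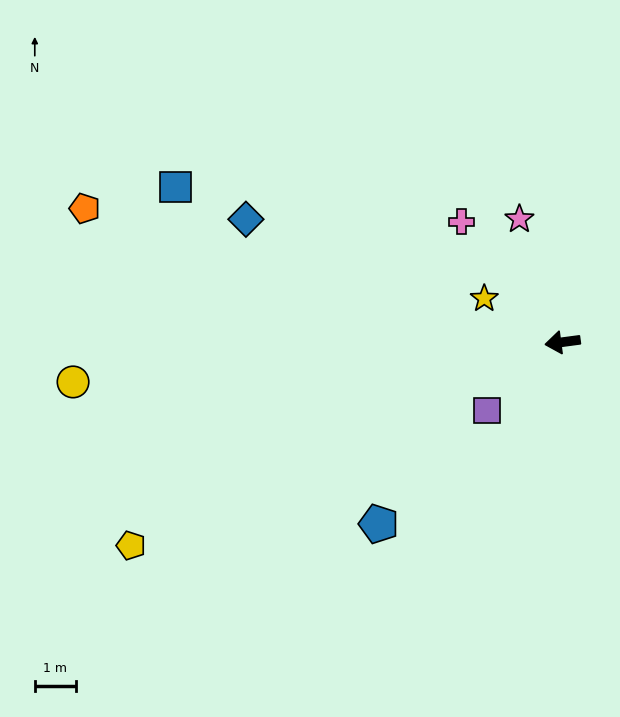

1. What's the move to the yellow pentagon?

turn left 18°, forward 11.5 m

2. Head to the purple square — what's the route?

turn left 34°, forward 2.5 m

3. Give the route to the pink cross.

turn right 58°, forward 3.8 m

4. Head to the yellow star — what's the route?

turn right 37°, forward 2.2 m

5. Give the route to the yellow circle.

turn right 3°, forward 11.9 m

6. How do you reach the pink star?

turn right 78°, forward 3.2 m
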